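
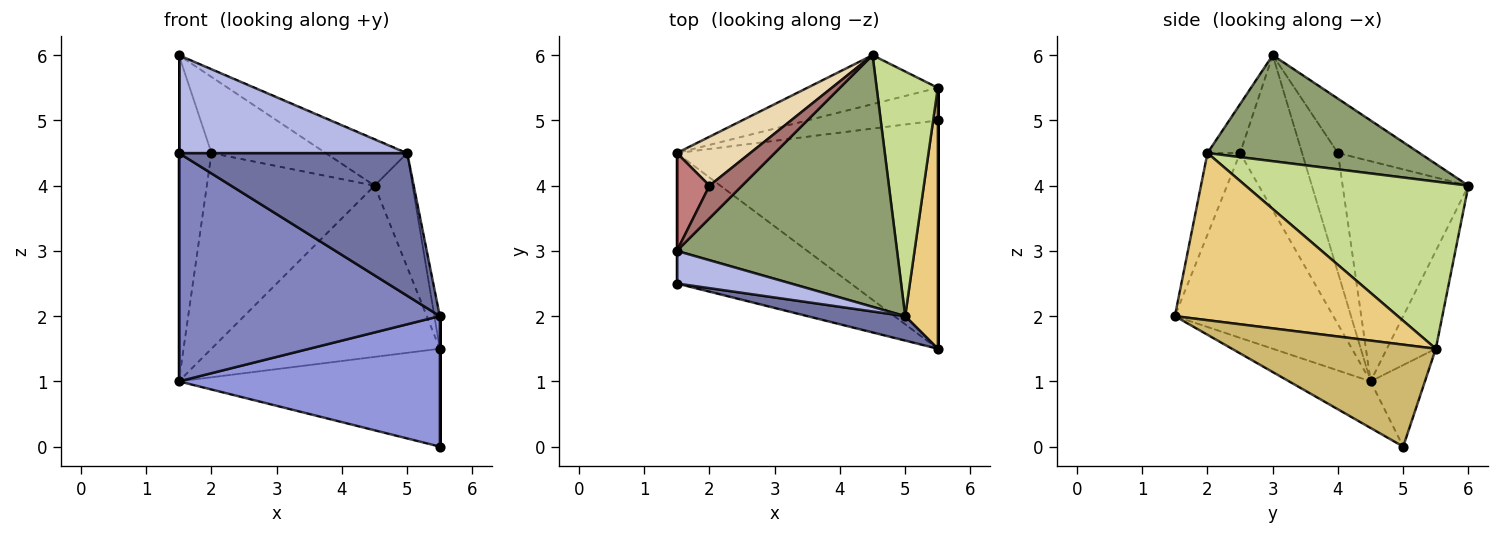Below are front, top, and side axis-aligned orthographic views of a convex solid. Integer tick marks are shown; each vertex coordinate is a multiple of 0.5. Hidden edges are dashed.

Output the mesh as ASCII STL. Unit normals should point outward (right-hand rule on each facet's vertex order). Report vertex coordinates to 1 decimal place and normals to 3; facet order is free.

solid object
 facet normal -0.139 -0.976 0.167
  outer loop
   vertex 5.0 2.0 4.5
   vertex 1.5 2.5 4.5
   vertex 5.5 1.5 2.0
  endloop
 endfacet
 facet normal -0.466 -0.768 -0.439
  outer loop
   vertex 1.5 4.5 1.0
   vertex 5.5 1.5 2.0
   vertex 1.5 2.5 4.5
  endloop
 endfacet
 facet normal -0.153 -0.490 -0.858
  outer loop
   vertex 1.5 4.5 1.0
   vertex 5.5 5.0 0.0
   vertex 5.5 1.5 2.0
  endloop
 endfacet
 facet normal -0.134 -0.940 0.313
  outer loop
   vertex 1.5 3.0 6.0
   vertex 1.5 2.5 4.5
   vertex 5.0 2.0 4.5
  endloop
 endfacet
 facet normal 0.428 0.165 0.889
  outer loop
   vertex 1.5 3.0 6.0
   vertex 5.0 2.0 4.5
   vertex 4.5 6.0 4.0
  endloop
 endfacet
 facet normal -1.000 0.000 0.000
  outer loop
   vertex 1.5 3.0 6.0
   vertex 1.5 4.5 1.0
   vertex 1.5 2.5 4.5
  endloop
 endfacet
 facet normal 0.927 0.158 0.339
  outer loop
   vertex 5.5 5.5 1.5
   vertex 4.5 6.0 4.0
   vertex 5.0 2.0 4.5
  endloop
 endfacet
 facet normal -0.202 0.942 -0.269
  outer loop
   vertex 5.5 5.5 1.5
   vertex 1.5 4.5 1.0
   vertex 4.5 6.0 4.0
  endloop
 endfacet
 facet normal -0.194 0.931 -0.310
  outer loop
   vertex 5.5 5.5 1.5
   vertex 5.5 5.0 0.0
   vertex 1.5 4.5 1.0
  endloop
 endfacet
 facet normal 1.000 0.000 0.000
  outer loop
   vertex 5.5 5.5 1.5
   vertex 5.5 1.5 2.0
   vertex 5.5 5.0 0.0
  endloop
 endfacet
 facet normal 0.981 0.024 0.191
  outer loop
   vertex 5.5 5.5 1.5
   vertex 5.0 2.0 4.5
   vertex 5.5 1.5 2.0
  endloop
 endfacet
 facet normal -0.588 0.784 0.196
  outer loop
   vertex 2.0 4.0 4.5
   vertex 4.5 6.0 4.0
   vertex 1.5 4.5 1.0
  endloop
 endfacet
 facet normal -0.549 0.768 0.329
  outer loop
   vertex 2.0 4.0 4.5
   vertex 1.5 3.0 6.0
   vertex 4.5 6.0 4.0
  endloop
 endfacet
 facet normal -0.725 0.659 0.198
  outer loop
   vertex 2.0 4.0 4.5
   vertex 1.5 4.5 1.0
   vertex 1.5 3.0 6.0
  endloop
 endfacet
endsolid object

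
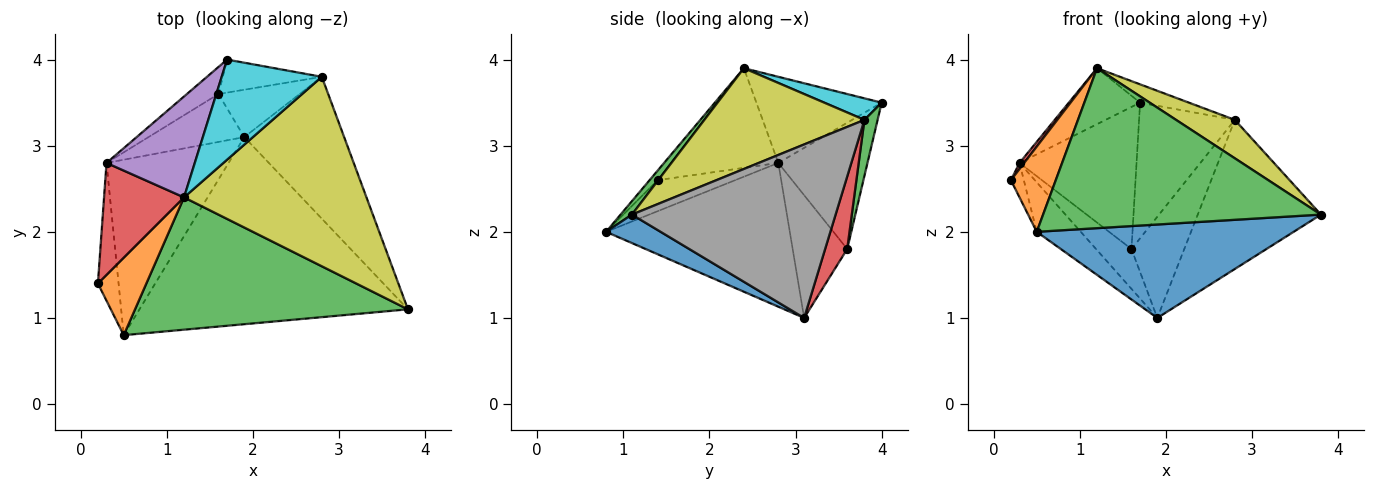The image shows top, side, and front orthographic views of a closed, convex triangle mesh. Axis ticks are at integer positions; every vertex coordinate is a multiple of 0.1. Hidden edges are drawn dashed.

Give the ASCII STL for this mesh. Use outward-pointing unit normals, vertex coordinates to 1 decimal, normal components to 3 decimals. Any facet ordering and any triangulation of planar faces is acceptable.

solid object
 facet normal 0.094 -0.445 -0.891
  outer loop
   vertex 0.5 0.8 2.0
   vertex 1.9 3.1 1.0
   vertex 3.8 1.1 2.2
  endloop
 endfacet
 facet normal -0.133 -0.733 0.667
  outer loop
   vertex 0.5 0.8 2.0
   vertex 1.2 2.4 3.9
   vertex 0.2 1.4 2.6
  endloop
 endfacet
 facet normal 0.031 -0.770 0.637
  outer loop
   vertex 0.5 0.8 2.0
   vertex 3.8 1.1 2.2
   vertex 1.2 2.4 3.9
  endloop
 endfacet
 facet normal -0.779 -0.034 0.626
  outer loop
   vertex 0.3 2.8 2.8
   vertex 0.2 1.4 2.6
   vertex 1.2 2.4 3.9
  endloop
 endfacet
 facet normal -0.649 0.369 0.665
  outer loop
   vertex 0.3 2.8 2.8
   vertex 1.2 2.4 3.9
   vertex 1.7 4.0 3.5
  endloop
 endfacet
 facet normal -0.824 0.137 -0.549
  outer loop
   vertex 0.3 2.8 2.8
   vertex 0.5 0.8 2.0
   vertex 0.2 1.4 2.6
  endloop
 endfacet
 facet normal -0.750 0.180 -0.637
  outer loop
   vertex 0.3 2.8 2.8
   vertex 1.9 3.1 1.0
   vertex 0.5 0.8 2.0
  endloop
 endfacet
 facet normal 0.768 0.464 -0.442
  outer loop
   vertex 2.8 3.8 3.3
   vertex 3.8 1.1 2.2
   vertex 1.9 3.1 1.0
  endloop
 endfacet
 facet normal 0.476 -0.175 0.862
  outer loop
   vertex 2.8 3.8 3.3
   vertex 1.2 2.4 3.9
   vertex 3.8 1.1 2.2
  endloop
 endfacet
 facet normal 0.207 0.176 0.962
  outer loop
   vertex 2.8 3.8 3.3
   vertex 1.7 4.0 3.5
   vertex 1.2 2.4 3.9
  endloop
 endfacet
 facet normal -0.599 0.786 -0.150
  outer loop
   vertex 1.6 3.6 1.8
   vertex 0.3 2.8 2.8
   vertex 1.7 4.0 3.5
  endloop
 endfacet
 facet normal -0.702 0.455 -0.548
  outer loop
   vertex 1.6 3.6 1.8
   vertex 1.9 3.1 1.0
   vertex 0.3 2.8 2.8
  endloop
 endfacet
 facet normal 0.132 0.963 -0.234
  outer loop
   vertex 1.6 3.6 1.8
   vertex 1.7 4.0 3.5
   vertex 2.8 3.8 3.3
  endloop
 endfacet
 facet normal 0.354 0.847 -0.396
  outer loop
   vertex 1.6 3.6 1.8
   vertex 2.8 3.8 3.3
   vertex 1.9 3.1 1.0
  endloop
 endfacet
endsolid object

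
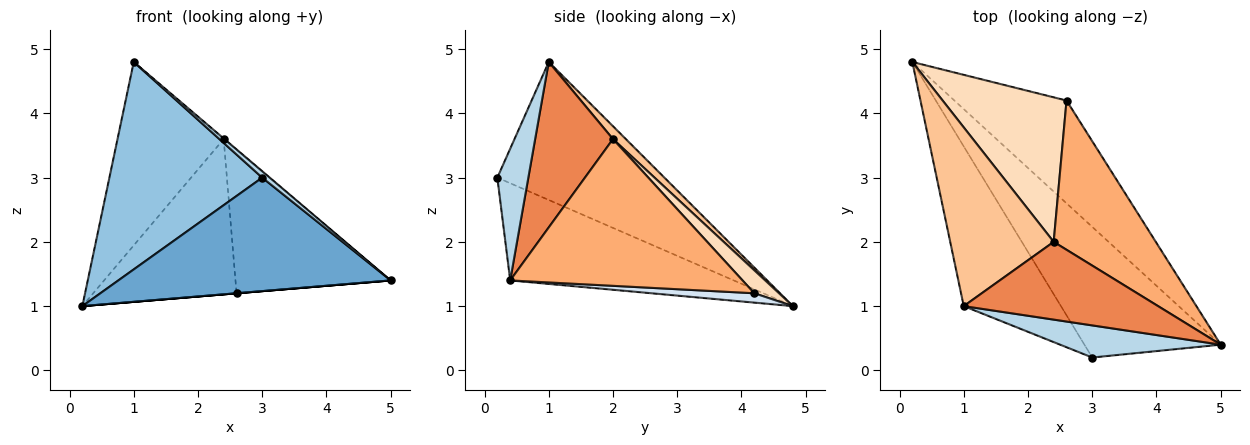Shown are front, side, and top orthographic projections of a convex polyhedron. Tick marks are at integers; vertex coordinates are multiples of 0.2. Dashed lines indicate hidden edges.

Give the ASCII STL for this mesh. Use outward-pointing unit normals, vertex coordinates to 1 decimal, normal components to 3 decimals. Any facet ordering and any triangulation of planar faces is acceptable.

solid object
 facet normal -0.474 -0.578 -0.665
  outer loop
   vertex 3.0 0.2 3.0
   vertex 0.2 4.8 1.0
   vertex 5.0 0.4 1.4
  endloop
 endfacet
 facet normal -0.655 -0.599 -0.461
  outer loop
   vertex 3.0 0.2 3.0
   vertex 1.0 1.0 4.8
   vertex 0.2 4.8 1.0
  endloop
 endfacet
 facet normal 0.627 -0.153 0.764
  outer loop
   vertex 3.0 0.2 3.0
   vertex 5.0 0.4 1.4
   vertex 1.0 1.0 4.8
  endloop
 endfacet
 facet normal 0.083 0.000 -0.997
  outer loop
   vertex 2.6 4.2 1.2
   vertex 5.0 0.4 1.4
   vertex 0.2 4.8 1.0
  endloop
 endfacet
 facet normal 0.648 0.006 0.761
  outer loop
   vertex 2.4 2.0 3.6
   vertex 1.0 1.0 4.8
   vertex 5.0 0.4 1.4
  endloop
 endfacet
 facet normal 0.720 0.481 0.501
  outer loop
   vertex 2.4 2.0 3.6
   vertex 5.0 0.4 1.4
   vertex 2.6 4.2 1.2
  endloop
 endfacet
 facet normal 0.086 0.713 0.695
  outer loop
   vertex 2.4 2.0 3.6
   vertex 0.2 4.8 1.0
   vertex 1.0 1.0 4.8
  endloop
 endfacet
 facet normal 0.125 0.726 0.676
  outer loop
   vertex 2.4 2.0 3.6
   vertex 2.6 4.2 1.2
   vertex 0.2 4.8 1.0
  endloop
 endfacet
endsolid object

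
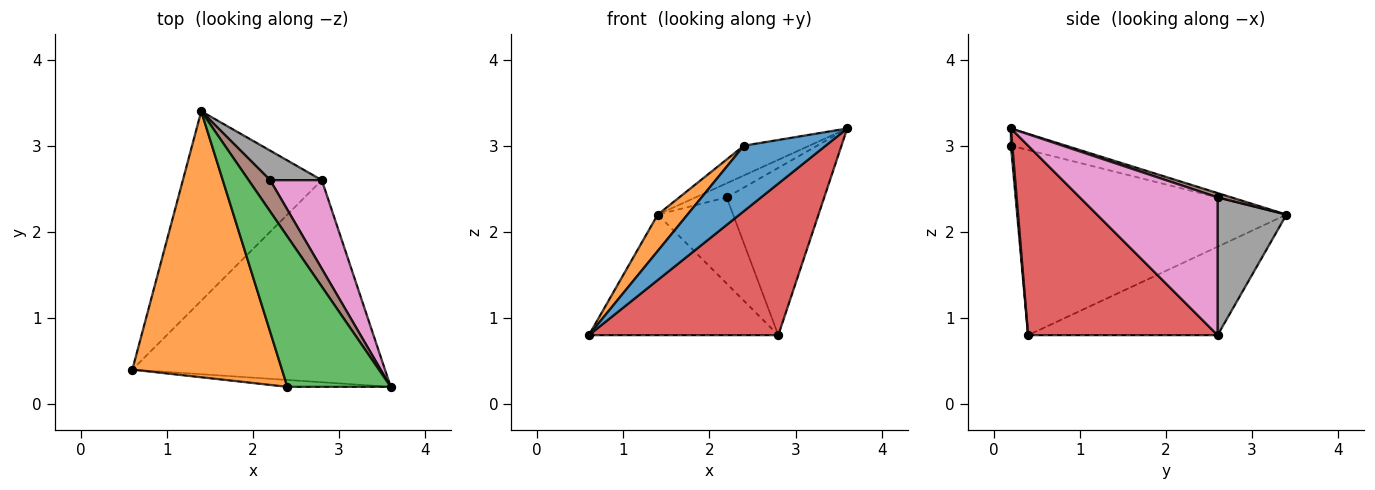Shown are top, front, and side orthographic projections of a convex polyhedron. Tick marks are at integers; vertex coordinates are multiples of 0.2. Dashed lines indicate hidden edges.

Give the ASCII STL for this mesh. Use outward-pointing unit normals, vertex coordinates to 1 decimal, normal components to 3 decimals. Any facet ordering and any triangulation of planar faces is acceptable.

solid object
 facet normal 0.017 -0.994 -0.105
  outer loop
   vertex 2.4 0.2 3.0
   vertex 0.6 0.4 0.8
   vertex 3.6 0.2 3.2
  endloop
 endfacet
 facet normal -0.775 -0.086 0.626
  outer loop
   vertex 2.4 0.2 3.0
   vertex 1.4 3.4 2.2
   vertex 0.6 0.4 0.8
  endloop
 endfacet
 facet normal -0.161 0.192 0.968
  outer loop
   vertex 2.4 0.2 3.0
   vertex 3.6 0.2 3.2
   vertex 1.4 3.4 2.2
  endloop
 endfacet
 facet normal 0.514 -0.514 -0.686
  outer loop
   vertex 2.8 2.6 0.8
   vertex 3.6 0.2 3.2
   vertex 0.6 0.4 0.8
  endloop
 endfacet
 facet normal -0.473 0.473 -0.743
  outer loop
   vertex 2.8 2.6 0.8
   vertex 0.6 0.4 0.8
   vertex 1.4 3.4 2.2
  endloop
 endfacet
 facet normal 0.179 0.404 0.897
  outer loop
   vertex 2.2 2.6 2.4
   vertex 1.4 3.4 2.2
   vertex 3.6 0.2 3.2
  endloop
 endfacet
 facet normal 0.780 0.553 0.293
  outer loop
   vertex 2.2 2.6 2.4
   vertex 3.6 0.2 3.2
   vertex 2.8 2.6 0.8
  endloop
 endfacet
 facet normal 0.654 0.715 0.245
  outer loop
   vertex 2.2 2.6 2.4
   vertex 2.8 2.6 0.8
   vertex 1.4 3.4 2.2
  endloop
 endfacet
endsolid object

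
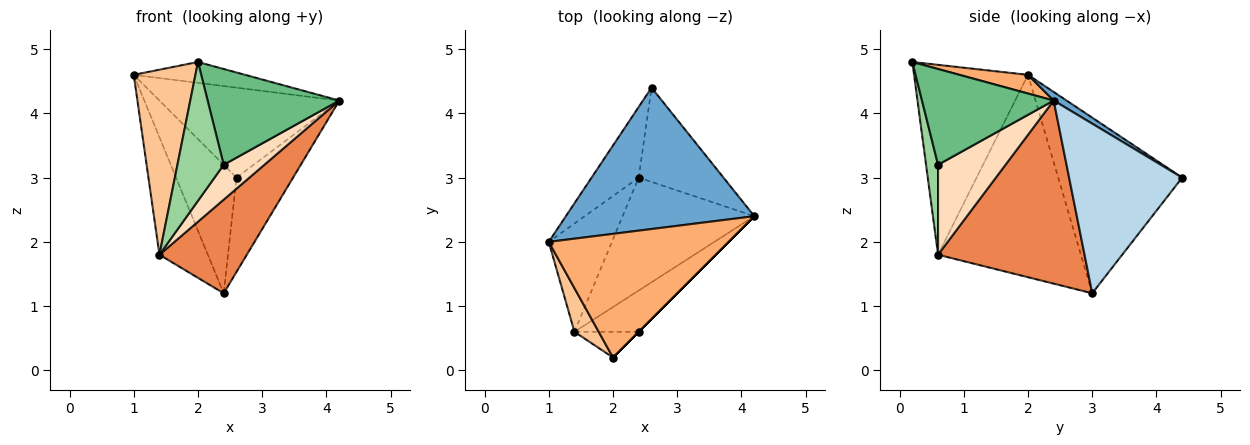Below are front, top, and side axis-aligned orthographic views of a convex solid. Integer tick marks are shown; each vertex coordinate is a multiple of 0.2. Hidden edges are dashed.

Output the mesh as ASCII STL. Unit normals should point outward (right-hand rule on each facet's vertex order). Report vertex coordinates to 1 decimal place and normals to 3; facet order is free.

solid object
 facet normal 0.038 0.536 0.843
  outer loop
   vertex 2.6 4.4 3.0
   vertex 1.0 2.0 4.6
   vertex 4.2 2.4 4.2
  endloop
 endfacet
 facet normal -0.874 0.426 -0.234
  outer loop
   vertex 2.4 3.0 1.2
   vertex 1.0 2.0 4.6
   vertex 2.6 4.4 3.0
  endloop
 endfacet
 facet normal 0.816 0.408 -0.408
  outer loop
   vertex 2.4 3.0 1.2
   vertex 2.6 4.4 3.0
   vertex 4.2 2.4 4.2
  endloop
 endfacet
 facet normal -0.908 0.308 -0.284
  outer loop
   vertex 1.4 0.6 1.8
   vertex 1.0 2.0 4.6
   vertex 2.4 3.0 1.2
  endloop
 endfacet
 facet normal 0.731 -0.436 -0.526
  outer loop
   vertex 1.4 0.6 1.8
   vertex 2.4 3.0 1.2
   vertex 4.2 2.4 4.2
  endloop
 endfacet
 facet normal 0.102 0.166 0.981
  outer loop
   vertex 2.0 0.2 4.8
   vertex 4.2 2.4 4.2
   vertex 1.0 2.0 4.6
  endloop
 endfacet
 facet normal -0.874 -0.473 0.112
  outer loop
   vertex 2.0 0.2 4.8
   vertex 1.0 2.0 4.6
   vertex 1.4 0.6 1.8
  endloop
 endfacet
 facet normal 0.730 -0.441 -0.522
  outer loop
   vertex 2.4 0.6 3.2
   vertex 1.4 0.6 1.8
   vertex 4.2 2.4 4.2
  endloop
 endfacet
 facet normal 0.707 -0.707 0.000
  outer loop
   vertex 2.4 0.6 3.2
   vertex 4.2 2.4 4.2
   vertex 2.0 0.2 4.8
  endloop
 endfacet
 facet normal 0.247 -0.953 -0.176
  outer loop
   vertex 2.4 0.6 3.2
   vertex 2.0 0.2 4.8
   vertex 1.4 0.6 1.8
  endloop
 endfacet
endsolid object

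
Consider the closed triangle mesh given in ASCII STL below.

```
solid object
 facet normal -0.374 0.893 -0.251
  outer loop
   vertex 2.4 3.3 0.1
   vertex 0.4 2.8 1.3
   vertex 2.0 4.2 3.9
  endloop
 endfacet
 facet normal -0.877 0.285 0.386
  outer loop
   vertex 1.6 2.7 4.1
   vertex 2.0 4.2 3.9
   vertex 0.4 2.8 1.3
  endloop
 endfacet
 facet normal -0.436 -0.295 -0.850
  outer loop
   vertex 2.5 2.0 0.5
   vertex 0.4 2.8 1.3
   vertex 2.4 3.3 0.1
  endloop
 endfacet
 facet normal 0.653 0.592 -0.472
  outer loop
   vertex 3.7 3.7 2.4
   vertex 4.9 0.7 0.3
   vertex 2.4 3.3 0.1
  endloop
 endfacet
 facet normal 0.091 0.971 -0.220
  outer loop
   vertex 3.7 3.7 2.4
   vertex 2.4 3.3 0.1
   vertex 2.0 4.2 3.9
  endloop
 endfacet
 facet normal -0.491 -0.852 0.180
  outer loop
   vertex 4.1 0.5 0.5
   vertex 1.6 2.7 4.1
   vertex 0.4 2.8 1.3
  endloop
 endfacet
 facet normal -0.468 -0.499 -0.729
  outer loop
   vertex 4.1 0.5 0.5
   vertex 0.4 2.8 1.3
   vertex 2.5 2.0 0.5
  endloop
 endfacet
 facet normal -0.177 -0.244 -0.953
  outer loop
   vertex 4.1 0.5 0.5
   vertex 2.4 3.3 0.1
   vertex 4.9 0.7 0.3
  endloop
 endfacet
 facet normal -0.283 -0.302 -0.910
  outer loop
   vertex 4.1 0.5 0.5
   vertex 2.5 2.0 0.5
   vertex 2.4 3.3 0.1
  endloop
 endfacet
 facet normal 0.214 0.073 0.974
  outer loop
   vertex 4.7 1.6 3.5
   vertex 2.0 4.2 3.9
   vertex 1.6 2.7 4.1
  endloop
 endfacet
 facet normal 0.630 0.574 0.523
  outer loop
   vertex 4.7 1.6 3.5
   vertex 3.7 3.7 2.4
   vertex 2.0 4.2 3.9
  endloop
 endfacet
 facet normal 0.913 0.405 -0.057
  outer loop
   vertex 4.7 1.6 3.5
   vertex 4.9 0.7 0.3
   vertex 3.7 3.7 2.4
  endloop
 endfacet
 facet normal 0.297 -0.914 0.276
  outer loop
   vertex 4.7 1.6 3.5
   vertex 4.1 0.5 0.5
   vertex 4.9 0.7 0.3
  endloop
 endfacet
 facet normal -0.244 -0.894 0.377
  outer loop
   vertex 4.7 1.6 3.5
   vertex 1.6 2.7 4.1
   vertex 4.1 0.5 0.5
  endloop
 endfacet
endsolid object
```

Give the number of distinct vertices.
9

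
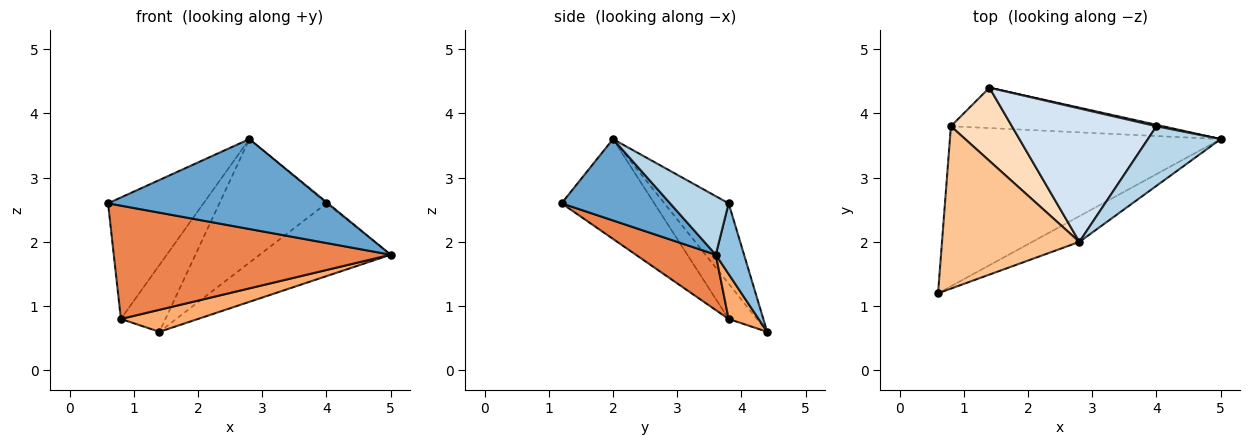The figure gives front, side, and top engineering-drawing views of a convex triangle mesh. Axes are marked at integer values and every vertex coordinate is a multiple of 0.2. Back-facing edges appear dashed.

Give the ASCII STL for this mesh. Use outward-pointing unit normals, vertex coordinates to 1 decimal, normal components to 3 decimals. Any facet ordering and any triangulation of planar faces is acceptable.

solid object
 facet normal 0.429 -0.869 -0.248
  outer loop
   vertex 2.8 2.0 3.6
   vertex 0.6 1.2 2.6
   vertex 5.0 3.6 1.8
  endloop
 endfacet
 facet normal 0.211 0.977 0.019
  outer loop
   vertex 4.0 3.8 2.6
   vertex 5.0 3.6 1.8
   vertex 1.4 4.4 0.6
  endloop
 endfacet
 facet normal 0.626 0.015 0.779
  outer loop
   vertex 4.0 3.8 2.6
   vertex 2.8 2.0 3.6
   vertex 5.0 3.6 1.8
  endloop
 endfacet
 facet normal -0.377 0.629 0.679
  outer loop
   vertex 4.0 3.8 2.6
   vertex 1.4 4.4 0.6
   vertex 2.8 2.0 3.6
  endloop
 endfacet
 facet normal 0.165 -0.570 -0.805
  outer loop
   vertex 0.8 3.8 0.8
   vertex 5.0 3.6 1.8
   vertex 0.6 1.2 2.6
  endloop
 endfacet
 facet normal 0.183 -0.471 -0.863
  outer loop
   vertex 0.8 3.8 0.8
   vertex 1.4 4.4 0.6
   vertex 5.0 3.6 1.8
  endloop
 endfacet
 facet normal -0.503 0.518 0.692
  outer loop
   vertex 0.8 3.8 0.8
   vertex 0.6 1.2 2.6
   vertex 2.8 2.0 3.6
  endloop
 endfacet
 facet normal -0.393 0.620 0.679
  outer loop
   vertex 0.8 3.8 0.8
   vertex 2.8 2.0 3.6
   vertex 1.4 4.4 0.6
  endloop
 endfacet
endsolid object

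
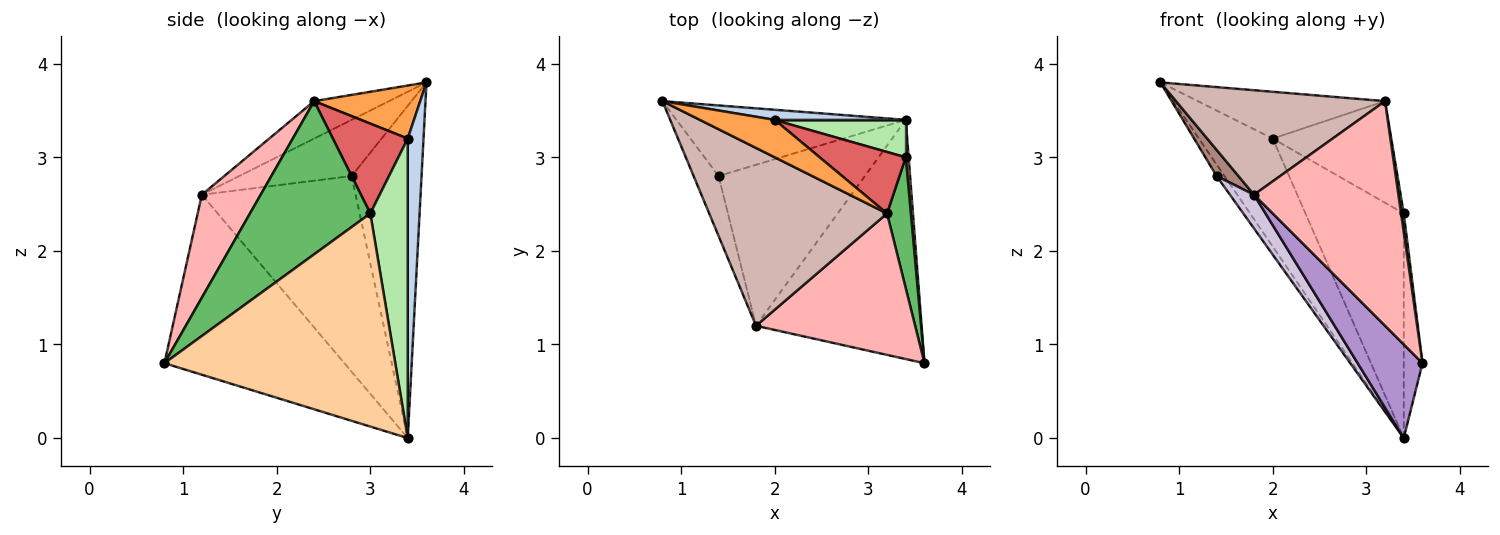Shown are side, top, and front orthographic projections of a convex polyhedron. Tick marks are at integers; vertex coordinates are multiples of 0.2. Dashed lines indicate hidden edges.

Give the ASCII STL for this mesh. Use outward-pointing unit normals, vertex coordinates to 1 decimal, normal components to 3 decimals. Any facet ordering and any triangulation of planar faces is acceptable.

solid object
 facet normal -0.820 0.092 -0.566
  outer loop
   vertex 1.4 2.8 2.8
   vertex 0.8 3.6 3.8
   vertex 3.4 3.4 0.0
  endloop
 endfacet
 facet normal 0.208 0.974 0.091
  outer loop
   vertex 2.0 3.4 3.2
   vertex 3.4 3.4 0.0
   vertex 0.8 3.6 3.8
  endloop
 endfacet
 facet normal 0.405 0.714 0.571
  outer loop
   vertex 2.0 3.4 3.2
   vertex 0.8 3.6 3.8
   vertex 3.2 2.4 3.6
  endloop
 endfacet
 facet normal 0.997 0.081 0.013
  outer loop
   vertex 3.4 3.0 2.4
   vertex 3.6 0.8 0.8
   vertex 3.4 3.4 0.0
  endloop
 endfacet
 facet normal 0.988 -0.022 0.154
  outer loop
   vertex 3.4 3.0 2.4
   vertex 3.2 2.4 3.6
   vertex 3.6 0.8 0.8
  endloop
 endfacet
 facet normal 0.352 0.923 0.154
  outer loop
   vertex 3.4 3.0 2.4
   vertex 3.4 3.4 0.0
   vertex 2.0 3.4 3.2
  endloop
 endfacet
 facet normal 0.475 0.753 0.456
  outer loop
   vertex 3.4 3.0 2.4
   vertex 2.0 3.4 3.2
   vertex 3.2 2.4 3.6
  endloop
 endfacet
 facet normal 0.326 -0.800 0.504
  outer loop
   vertex 1.8 1.2 2.6
   vertex 3.6 0.8 0.8
   vertex 3.2 2.4 3.6
  endloop
 endfacet
 facet normal -0.711 -0.256 -0.654
  outer loop
   vertex 1.8 1.2 2.6
   vertex 3.4 3.4 0.0
   vertex 3.6 0.8 0.8
  endloop
 endfacet
 facet normal -0.795 -0.124 -0.594
  outer loop
   vertex 1.8 1.2 2.6
   vertex 1.4 2.8 2.8
   vertex 3.4 3.4 0.0
  endloop
 endfacet
 facet normal -0.900 -0.175 -0.400
  outer loop
   vertex 1.8 1.2 2.6
   vertex 0.8 3.6 3.8
   vertex 1.4 2.8 2.8
  endloop
 endfacet
 facet normal -0.179 -0.499 0.848
  outer loop
   vertex 1.8 1.2 2.6
   vertex 3.2 2.4 3.6
   vertex 0.8 3.6 3.8
  endloop
 endfacet
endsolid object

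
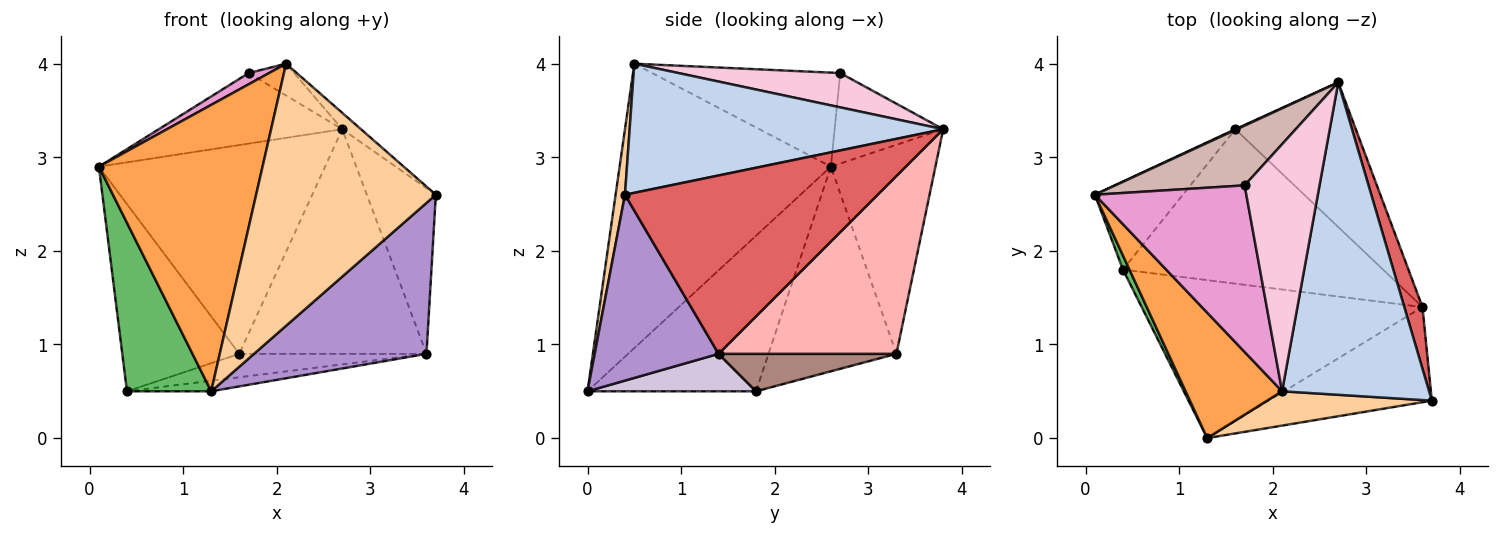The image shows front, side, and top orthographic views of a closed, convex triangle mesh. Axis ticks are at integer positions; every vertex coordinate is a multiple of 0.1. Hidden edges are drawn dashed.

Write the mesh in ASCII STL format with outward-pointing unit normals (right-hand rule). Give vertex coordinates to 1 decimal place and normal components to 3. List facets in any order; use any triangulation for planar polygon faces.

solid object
 facet normal -0.419 0.908 0.003
  outer loop
   vertex 1.6 3.3 0.9
   vertex 0.1 2.6 2.9
   vertex 2.7 3.8 3.3
  endloop
 endfacet
 facet normal 0.659 0.039 0.751
  outer loop
   vertex 2.1 0.5 4.0
   vertex 3.7 0.4 2.6
   vertex 2.7 3.8 3.3
  endloop
 endfacet
 facet normal -0.764 -0.592 0.259
  outer loop
   vertex 2.1 0.5 4.0
   vertex 0.1 2.6 2.9
   vertex 1.3 0.0 0.5
  endloop
 endfacet
 facet normal 0.052 -0.990 0.130
  outer loop
   vertex 2.1 0.5 4.0
   vertex 1.3 0.0 0.5
   vertex 3.7 0.4 2.6
  endloop
 endfacet
 facet normal -0.894 -0.447 0.037
  outer loop
   vertex 0.4 1.8 0.5
   vertex 1.3 0.0 0.5
   vertex 0.1 2.6 2.9
  endloop
 endfacet
 facet normal -0.703 0.643 -0.302
  outer loop
   vertex 0.4 1.8 0.5
   vertex 0.1 2.6 2.9
   vertex 1.6 3.3 0.9
  endloop
 endfacet
 facet normal 0.960 0.262 0.098
  outer loop
   vertex 3.6 1.4 0.9
   vertex 2.7 3.8 3.3
   vertex 3.7 0.4 2.6
  endloop
 endfacet
 facet normal 0.624 0.657 -0.423
  outer loop
   vertex 3.6 1.4 0.9
   vertex 1.6 3.3 0.9
   vertex 2.7 3.8 3.3
  endloop
 endfacet
 facet normal 0.519 -0.723 -0.456
  outer loop
   vertex 3.6 1.4 0.9
   vertex 3.7 0.4 2.6
   vertex 1.3 0.0 0.5
  endloop
 endfacet
 facet normal 0.132 0.066 -0.989
  outer loop
   vertex 3.6 1.4 0.9
   vertex 1.3 0.0 0.5
   vertex 0.4 1.8 0.5
  endloop
 endfacet
 facet normal 0.141 0.148 -0.979
  outer loop
   vertex 3.6 1.4 0.9
   vertex 0.4 1.8 0.5
   vertex 1.6 3.3 0.9
  endloop
 endfacet
 facet normal -0.412 0.695 0.589
  outer loop
   vertex 1.7 2.7 3.9
   vertex 2.7 3.8 3.3
   vertex 0.1 2.6 2.9
  endloop
 endfacet
 facet normal -0.527 -0.057 0.848
  outer loop
   vertex 1.7 2.7 3.9
   vertex 0.1 2.6 2.9
   vertex 2.1 0.5 4.0
  endloop
 endfacet
 facet normal 0.414 0.116 0.903
  outer loop
   vertex 1.7 2.7 3.9
   vertex 2.1 0.5 4.0
   vertex 2.7 3.8 3.3
  endloop
 endfacet
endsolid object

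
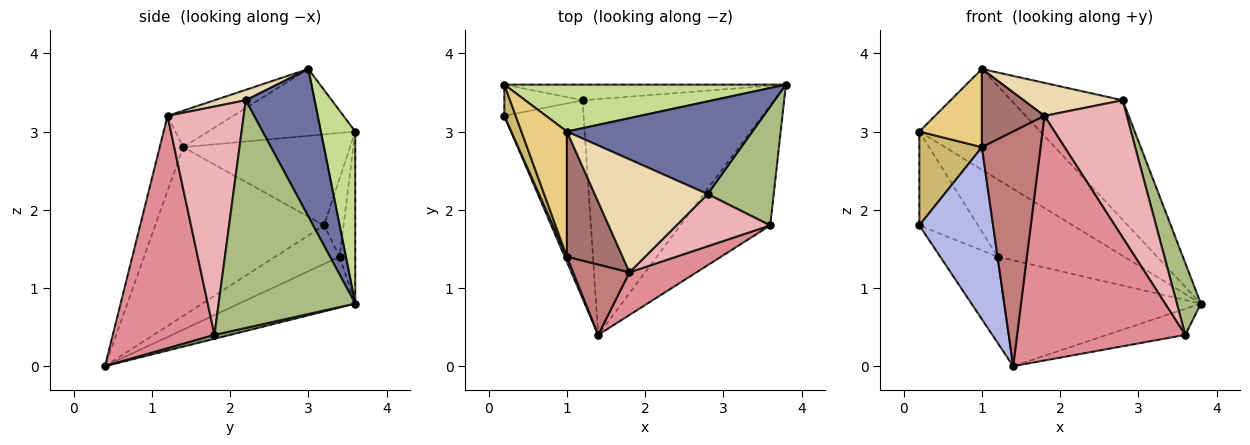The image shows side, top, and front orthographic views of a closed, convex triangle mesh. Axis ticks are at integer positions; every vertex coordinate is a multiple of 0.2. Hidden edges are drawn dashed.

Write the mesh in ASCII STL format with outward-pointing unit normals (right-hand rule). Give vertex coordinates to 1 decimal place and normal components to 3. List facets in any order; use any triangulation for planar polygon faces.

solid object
 facet normal 0.438 0.710 0.551
  outer loop
   vertex 2.8 2.2 3.4
   vertex 3.8 3.6 0.8
   vertex 1.0 3.0 3.8
  endloop
 endfacet
 facet normal -0.408 0.364 -0.838
  outer loop
   vertex 1.2 3.4 1.4
   vertex 1.4 0.4 0.0
   vertex 0.2 3.2 1.8
  endloop
 endfacet
 facet normal -0.235 0.398 -0.887
  outer loop
   vertex 1.2 3.4 1.4
   vertex 3.8 3.6 0.8
   vertex 1.4 0.4 0.0
  endloop
 endfacet
 facet normal -0.916 -0.400 0.012
  outer loop
   vertex 1.0 1.4 2.8
   vertex 0.2 3.2 1.8
   vertex 1.4 0.4 0.0
  endloop
 endfacet
 facet normal 0.042 0.212 -0.976
  outer loop
   vertex 3.6 1.8 0.4
   vertex 1.4 0.4 0.0
   vertex 3.8 3.6 0.8
  endloop
 endfacet
 facet normal 0.947 -0.166 0.275
  outer loop
   vertex 3.6 1.8 0.4
   vertex 3.8 3.6 0.8
   vertex 2.8 2.2 3.4
  endloop
 endfacet
 facet normal 0.250 0.878 0.409
  outer loop
   vertex 0.2 3.6 3.0
   vertex 1.0 3.0 3.8
   vertex 3.8 3.6 0.8
  endloop
 endfacet
 facet normal -0.120 0.973 -0.197
  outer loop
   vertex 0.2 3.6 3.0
   vertex 3.8 3.6 0.8
   vertex 1.2 3.4 1.4
  endloop
 endfacet
 facet normal -0.302 0.905 -0.302
  outer loop
   vertex 0.2 3.6 3.0
   vertex 1.2 3.4 1.4
   vertex 0.2 3.2 1.8
  endloop
 endfacet
 facet normal -0.930 -0.349 0.116
  outer loop
   vertex 0.2 3.6 3.0
   vertex 0.2 3.2 1.8
   vertex 1.0 1.4 2.8
  endloop
 endfacet
 facet normal -0.780 -0.332 0.531
  outer loop
   vertex 0.2 3.6 3.0
   vertex 1.0 1.4 2.8
   vertex 1.0 3.0 3.8
  endloop
 endfacet
 facet normal 0.088 -0.279 0.956
  outer loop
   vertex 1.8 1.2 3.2
   vertex 2.8 2.2 3.4
   vertex 1.0 3.0 3.8
  endloop
 endfacet
 facet normal -0.486 -0.463 0.741
  outer loop
   vertex 1.8 1.2 3.2
   vertex 1.0 3.0 3.8
   vertex 1.0 1.4 2.8
  endloop
 endfacet
 facet normal -0.358 -0.894 0.268
  outer loop
   vertex 1.8 1.2 3.2
   vertex 1.0 1.4 2.8
   vertex 1.4 0.4 0.0
  endloop
 endfacet
 facet normal 0.512 -0.846 0.148
  outer loop
   vertex 1.8 1.2 3.2
   vertex 1.4 0.4 0.0
   vertex 3.6 1.8 0.4
  endloop
 endfacet
 facet normal 0.654 -0.707 0.269
  outer loop
   vertex 1.8 1.2 3.2
   vertex 3.6 1.8 0.4
   vertex 2.8 2.2 3.4
  endloop
 endfacet
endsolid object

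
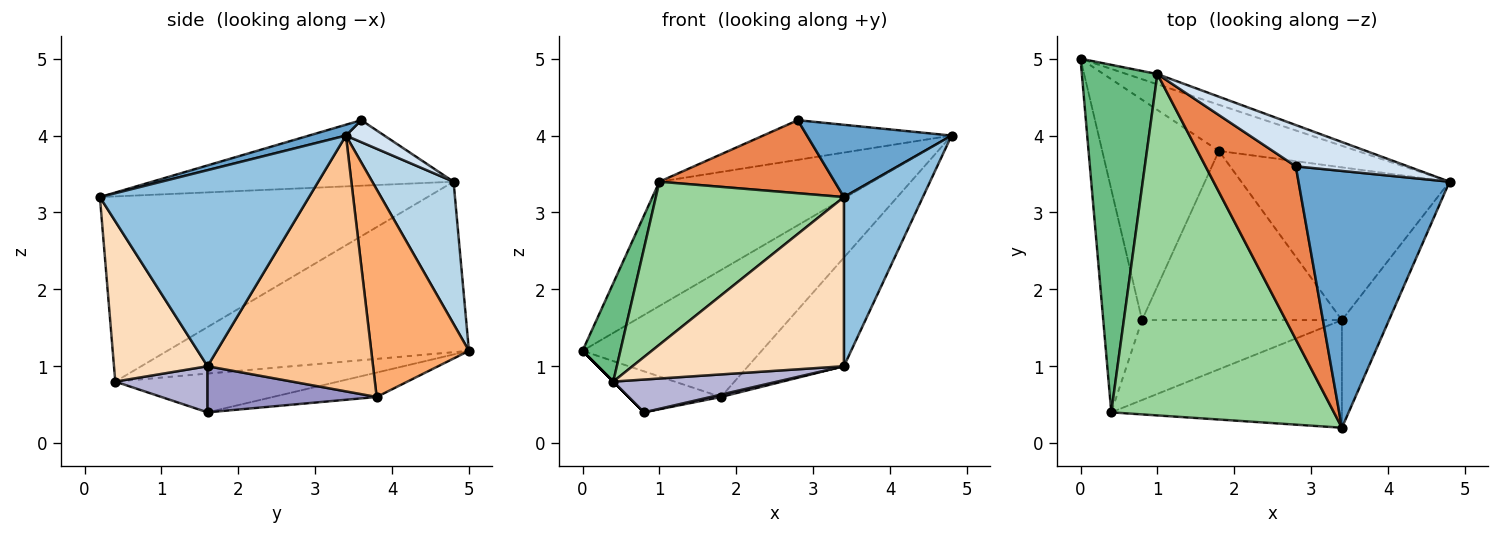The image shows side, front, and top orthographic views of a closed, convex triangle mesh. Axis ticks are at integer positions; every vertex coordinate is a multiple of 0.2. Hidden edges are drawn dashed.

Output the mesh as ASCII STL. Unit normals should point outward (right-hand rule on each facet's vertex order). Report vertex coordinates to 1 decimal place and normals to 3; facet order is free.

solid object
 facet normal 0.069 -0.270 0.960
  outer loop
   vertex 2.8 3.6 4.2
   vertex 3.4 0.2 3.2
   vertex 4.8 3.4 4.0
  endloop
 endfacet
 facet normal 0.913 -0.345 -0.219
  outer loop
   vertex 3.4 1.6 1.0
   vertex 4.8 3.4 4.0
   vertex 3.4 0.2 3.2
  endloop
 endfacet
 facet normal 0.355 0.932 -0.077
  outer loop
   vertex 1.0 4.8 3.4
   vertex 4.8 3.4 4.0
   vertex 0.0 5.0 1.2
  endloop
 endfacet
 facet normal 0.140 0.686 0.714
  outer loop
   vertex 1.0 4.8 3.4
   vertex 2.8 3.6 4.2
   vertex 4.8 3.4 4.0
  endloop
 endfacet
 facet normal -0.556 -0.323 0.766
  outer loop
   vertex 1.0 4.8 3.4
   vertex 3.4 0.2 3.2
   vertex 2.8 3.6 4.2
  endloop
 endfacet
 facet normal 0.456 0.836 -0.304
  outer loop
   vertex 1.8 3.8 0.6
   vertex 0.0 5.0 1.2
   vertex 4.8 3.4 4.0
  endloop
 endfacet
 facet normal 0.707 0.410 -0.576
  outer loop
   vertex 1.8 3.8 0.6
   vertex 4.8 3.4 4.0
   vertex 3.4 1.6 1.0
  endloop
 endfacet
 facet normal 0.350 -0.790 -0.503
  outer loop
   vertex 0.4 0.4 0.8
   vertex 3.4 1.6 1.0
   vertex 3.4 0.2 3.2
  endloop
 endfacet
 facet normal -0.908 -0.114 0.402
  outer loop
   vertex 0.4 0.4 0.8
   vertex 1.0 4.8 3.4
   vertex 0.0 5.0 1.2
  endloop
 endfacet
 facet normal -0.600 -0.345 0.722
  outer loop
   vertex 0.4 0.4 0.8
   vertex 3.4 0.2 3.2
   vertex 1.0 4.8 3.4
  endloop
 endfacet
 facet normal -0.202 0.179 -0.963
  outer loop
   vertex 0.8 1.6 0.4
   vertex 0.0 5.0 1.2
   vertex 1.8 3.8 0.6
  endloop
 endfacet
 facet normal -0.707 0.000 -0.707
  outer loop
   vertex 0.8 1.6 0.4
   vertex 0.4 0.4 0.8
   vertex 0.0 5.0 1.2
  endloop
 endfacet
 facet normal 0.225 -0.014 -0.974
  outer loop
   vertex 0.8 1.6 0.4
   vertex 1.8 3.8 0.6
   vertex 3.4 1.6 1.0
  endloop
 endfacet
 facet normal 0.209 -0.371 -0.905
  outer loop
   vertex 0.8 1.6 0.4
   vertex 3.4 1.6 1.0
   vertex 0.4 0.4 0.8
  endloop
 endfacet
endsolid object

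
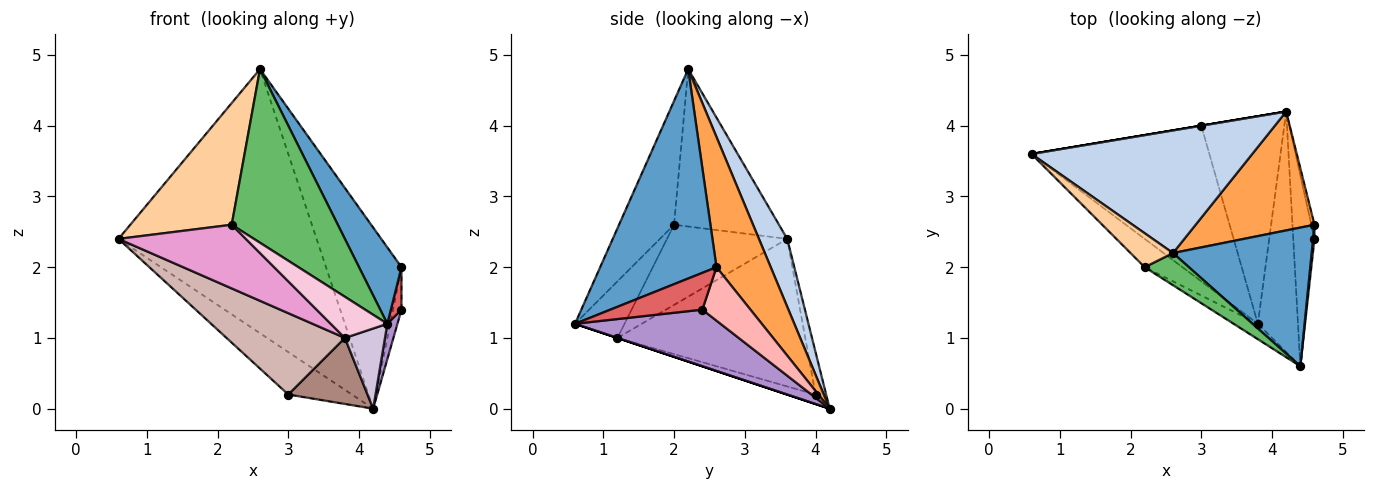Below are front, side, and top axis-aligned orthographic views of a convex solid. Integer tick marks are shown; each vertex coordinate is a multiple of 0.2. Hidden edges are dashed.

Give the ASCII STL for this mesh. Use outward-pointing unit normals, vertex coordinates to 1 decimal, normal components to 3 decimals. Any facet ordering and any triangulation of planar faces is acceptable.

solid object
 facet normal 0.798 -0.291 0.528
  outer loop
   vertex 2.6 2.2 4.8
   vertex 4.4 0.6 1.2
   vertex 4.6 2.6 2.0
  endloop
 endfacet
 facet normal 0.128 0.899 0.418
  outer loop
   vertex 4.2 4.2 0.0
   vertex 0.6 3.6 2.4
   vertex 2.6 2.2 4.8
  endloop
 endfacet
 facet normal 0.515 0.717 0.470
  outer loop
   vertex 4.2 4.2 0.0
   vertex 2.6 2.2 4.8
   vertex 4.6 2.6 2.0
  endloop
 endfacet
 facet normal -0.706 -0.682 0.190
  outer loop
   vertex 2.2 2.0 2.6
   vertex 2.6 2.2 4.8
   vertex 0.6 3.6 2.4
  endloop
 endfacet
 facet normal -0.454 -0.876 0.162
  outer loop
   vertex 2.2 2.0 2.6
   vertex 4.4 0.6 1.2
   vertex 2.6 2.2 4.8
  endloop
 endfacet
 facet normal -0.164 0.986 0.000
  outer loop
   vertex 3.0 4.0 0.2
   vertex 0.6 3.6 2.4
   vertex 4.2 4.2 0.0
  endloop
 endfacet
 facet normal 0.993 -0.115 0.038
  outer loop
   vertex 4.6 2.4 1.4
   vertex 4.6 2.6 2.0
   vertex 4.4 0.6 1.2
  endloop
 endfacet
 facet normal 0.983 0.173 -0.058
  outer loop
   vertex 4.6 2.4 1.4
   vertex 4.2 4.2 0.0
   vertex 4.6 2.6 2.0
  endloop
 endfacet
 facet normal 0.934 -0.065 -0.350
  outer loop
   vertex 4.6 2.4 1.4
   vertex 4.4 0.6 1.2
   vertex 4.2 4.2 0.0
  endloop
 endfacet
 facet normal 0.000 -0.316 -0.949
  outer loop
   vertex 3.8 1.2 1.0
   vertex 4.2 4.2 0.0
   vertex 4.4 0.6 1.2
  endloop
 endfacet
 facet normal -0.108 -0.301 -0.947
  outer loop
   vertex 3.8 1.2 1.0
   vertex 3.0 4.0 0.2
   vertex 4.2 4.2 0.0
  endloop
 endfacet
 facet normal -0.592 -0.373 -0.714
  outer loop
   vertex 3.8 1.2 1.0
   vertex 0.6 3.6 2.4
   vertex 3.0 4.0 0.2
  endloop
 endfacet
 facet normal -0.653 -0.692 -0.307
  outer loop
   vertex 3.8 1.2 1.0
   vertex 2.2 2.0 2.6
   vertex 0.6 3.6 2.4
  endloop
 endfacet
 facet normal -0.634 -0.724 -0.272
  outer loop
   vertex 3.8 1.2 1.0
   vertex 4.4 0.6 1.2
   vertex 2.2 2.0 2.6
  endloop
 endfacet
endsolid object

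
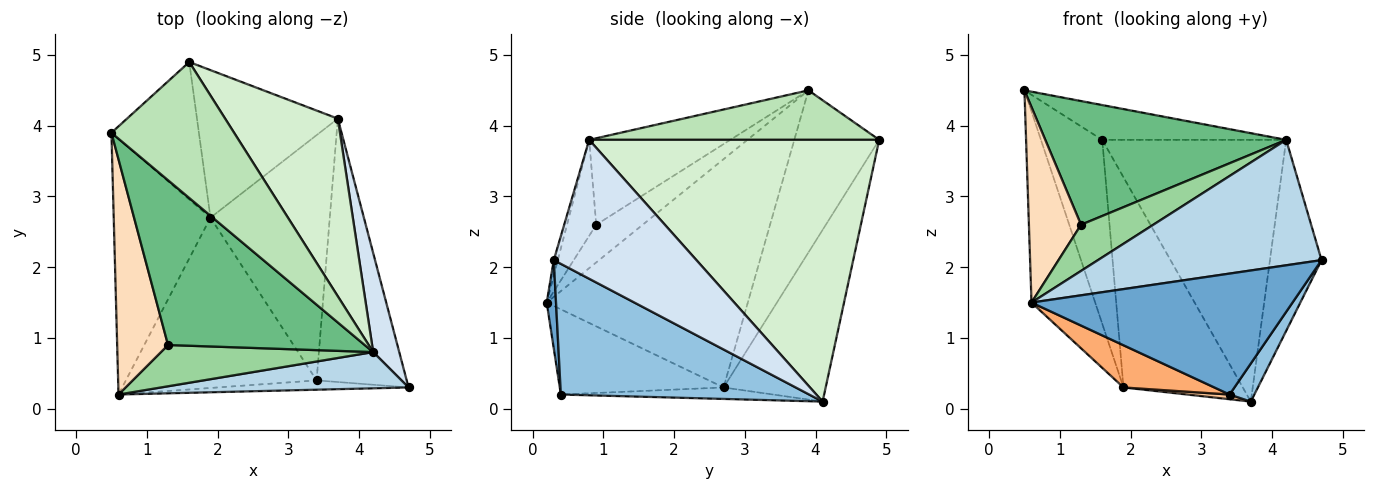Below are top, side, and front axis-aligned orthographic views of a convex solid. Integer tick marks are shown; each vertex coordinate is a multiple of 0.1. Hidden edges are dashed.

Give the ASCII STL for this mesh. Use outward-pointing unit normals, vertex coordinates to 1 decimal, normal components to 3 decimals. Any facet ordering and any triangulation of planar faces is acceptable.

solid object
 facet normal 0.036 -0.996 -0.077
  outer loop
   vertex 3.4 0.4 0.2
   vertex 4.7 0.3 2.1
   vertex 0.6 0.2 1.5
  endloop
 endfacet
 facet normal 0.821 -0.082 -0.566
  outer loop
   vertex 3.4 0.4 0.2
   vertex 3.7 4.1 0.1
   vertex 4.7 0.3 2.1
  endloop
 endfacet
 facet normal -0.017 -0.961 0.277
  outer loop
   vertex 4.2 0.8 3.8
   vertex 0.6 0.2 1.5
   vertex 4.7 0.3 2.1
  endloop
 endfacet
 facet normal 0.926 0.335 0.174
  outer loop
   vertex 4.2 0.8 3.8
   vertex 4.7 0.3 2.1
   vertex 3.7 4.1 0.1
  endloop
 endfacet
 facet normal -0.884 0.280 -0.375
  outer loop
   vertex 1.9 2.7 0.3
   vertex 0.6 0.2 1.5
   vertex 0.5 3.9 4.5
  endloop
 endfacet
 facet normal -0.398 -0.221 -0.891
  outer loop
   vertex 1.9 2.7 0.3
   vertex 3.4 0.4 0.2
   vertex 0.6 0.2 1.5
  endloop
 endfacet
 facet normal -0.096 -0.019 -0.995
  outer loop
   vertex 1.9 2.7 0.3
   vertex 3.7 4.1 0.1
   vertex 3.4 0.4 0.2
  endloop
 endfacet
 facet normal -0.495 -0.555 0.668
  outer loop
   vertex 1.3 0.9 2.6
   vertex 0.5 3.9 4.5
   vertex 0.6 0.2 1.5
  endloop
 endfacet
 facet normal -0.332 -0.566 0.754
  outer loop
   vertex 1.3 0.9 2.6
   vertex 4.2 0.8 3.8
   vertex 0.5 3.9 4.5
  endloop
 endfacet
 facet normal -0.289 -0.714 0.638
  outer loop
   vertex 1.3 0.9 2.6
   vertex 0.6 0.2 1.5
   vertex 4.2 0.8 3.8
  endloop
 endfacet
 facet normal 0.364 0.231 0.902
  outer loop
   vertex 1.6 4.9 3.8
   vertex 0.5 3.9 4.5
   vertex 4.2 0.8 3.8
  endloop
 endfacet
 facet normal 0.794 0.503 0.342
  outer loop
   vertex 1.6 4.9 3.8
   vertex 4.2 0.8 3.8
   vertex 3.7 4.1 0.1
  endloop
 endfacet
 facet normal -0.743 0.536 -0.401
  outer loop
   vertex 1.6 4.9 3.8
   vertex 1.9 2.7 0.3
   vertex 0.5 3.9 4.5
  endloop
 endfacet
 facet normal -0.574 0.670 -0.471
  outer loop
   vertex 1.6 4.9 3.8
   vertex 3.7 4.1 0.1
   vertex 1.9 2.7 0.3
  endloop
 endfacet
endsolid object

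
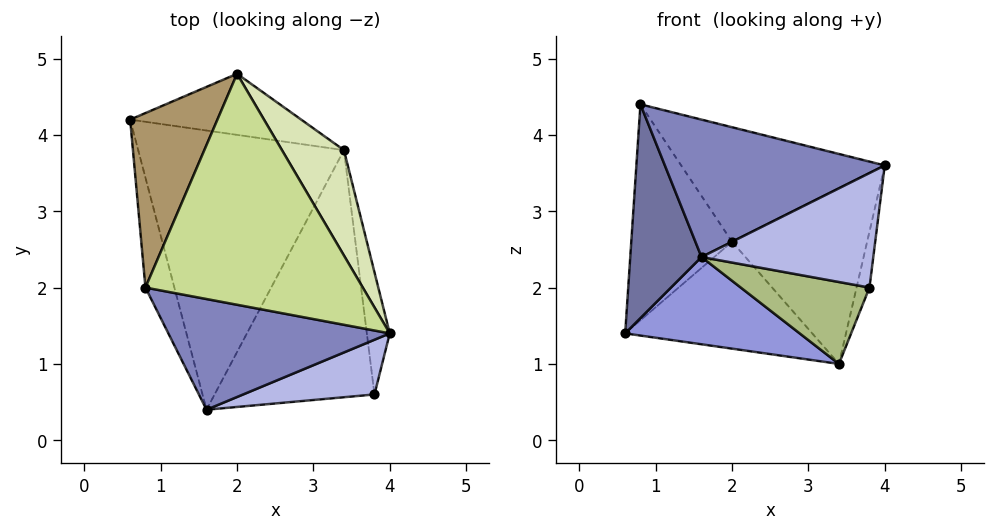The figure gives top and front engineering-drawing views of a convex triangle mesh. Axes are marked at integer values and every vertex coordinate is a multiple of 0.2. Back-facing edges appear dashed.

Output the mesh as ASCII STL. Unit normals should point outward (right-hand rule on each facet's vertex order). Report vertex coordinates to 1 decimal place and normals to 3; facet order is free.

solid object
 facet normal -0.946 -0.288 -0.148
  outer loop
   vertex 0.8 2.0 4.4
   vertex 0.6 4.2 1.4
   vertex 1.6 0.4 2.4
  endloop
 endfacet
 facet normal 0.011 -0.779 0.627
  outer loop
   vertex 0.8 2.0 4.4
   vertex 1.6 0.4 2.4
   vertex 4.0 1.4 3.6
  endloop
 endfacet
 facet normal -0.176 -0.294 -0.940
  outer loop
   vertex 3.4 3.8 1.0
   vertex 1.6 0.4 2.4
   vertex 0.6 4.2 1.4
  endloop
 endfacet
 facet normal 0.158 -0.891 0.426
  outer loop
   vertex 3.8 0.6 2.0
   vertex 4.0 1.4 3.6
   vertex 1.6 0.4 2.4
  endloop
 endfacet
 facet normal 0.984 0.073 -0.160
  outer loop
   vertex 3.8 0.6 2.0
   vertex 3.4 3.8 1.0
   vertex 4.0 1.4 3.6
  endloop
 endfacet
 facet normal -0.143 -0.311 -0.940
  outer loop
   vertex 3.8 0.6 2.0
   vertex 1.6 0.4 2.4
   vertex 3.4 3.8 1.0
  endloop
 endfacet
 facet normal 0.294 0.425 0.856
  outer loop
   vertex 2.0 4.8 2.6
   vertex 0.8 2.0 4.4
   vertex 4.0 1.4 3.6
  endloop
 endfacet
 facet normal 0.768 0.549 0.329
  outer loop
   vertex 2.0 4.8 2.6
   vertex 4.0 1.4 3.6
   vertex 3.4 3.8 1.0
  endloop
 endfacet
 facet normal -0.657 0.586 0.474
  outer loop
   vertex 2.0 4.8 2.6
   vertex 0.6 4.2 1.4
   vertex 0.8 2.0 4.4
  endloop
 endfacet
 facet normal 0.053 0.867 -0.495
  outer loop
   vertex 2.0 4.8 2.6
   vertex 3.4 3.8 1.0
   vertex 0.6 4.2 1.4
  endloop
 endfacet
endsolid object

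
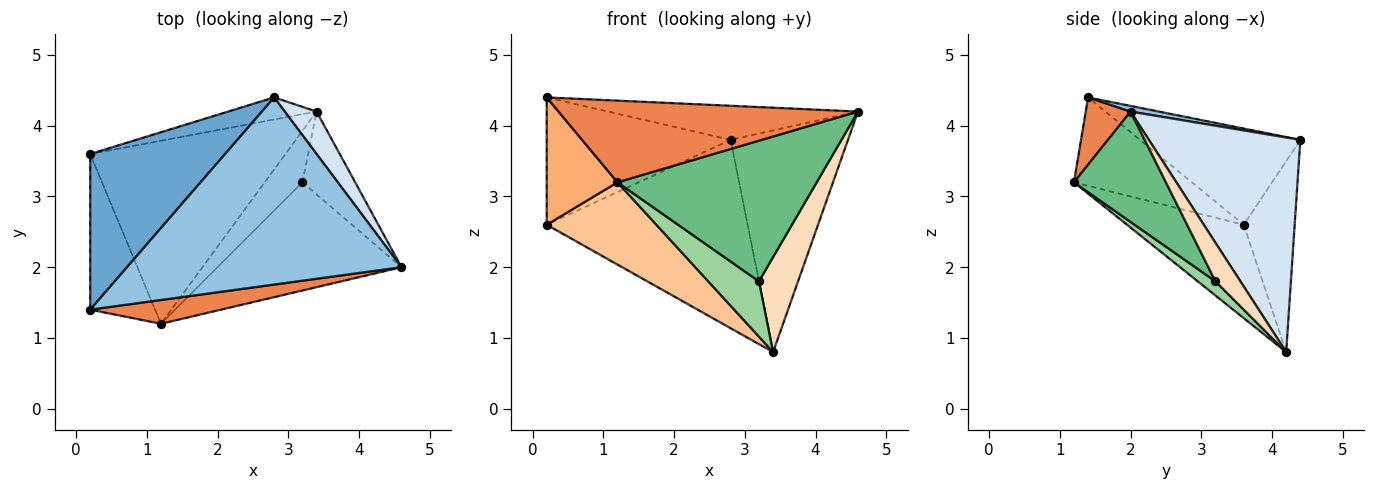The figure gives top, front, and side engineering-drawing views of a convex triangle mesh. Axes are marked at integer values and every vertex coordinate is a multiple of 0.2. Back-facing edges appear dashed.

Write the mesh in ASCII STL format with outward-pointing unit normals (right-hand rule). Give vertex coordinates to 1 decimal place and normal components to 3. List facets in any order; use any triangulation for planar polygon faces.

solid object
 facet normal -0.483 0.554 0.678
  outer loop
   vertex 2.8 4.4 3.8
   vertex 0.2 3.6 2.6
   vertex 0.2 1.4 4.4
  endloop
 endfacet
 facet normal 0.020 0.179 0.984
  outer loop
   vertex 2.8 4.4 3.8
   vertex 0.2 1.4 4.4
   vertex 4.6 2.0 4.2
  endloop
 endfacet
 facet normal -0.244 0.963 -0.113
  outer loop
   vertex 3.4 4.2 0.8
   vertex 0.2 3.6 2.6
   vertex 2.8 4.4 3.8
  endloop
 endfacet
 facet normal 0.785 0.608 0.116
  outer loop
   vertex 3.4 4.2 0.8
   vertex 2.8 4.4 3.8
   vertex 4.6 2.0 4.2
  endloop
 endfacet
 facet normal 0.142 -0.950 0.277
  outer loop
   vertex 1.2 1.2 3.2
   vertex 4.6 2.0 4.2
   vertex 0.2 1.4 4.4
  endloop
 endfacet
 facet normal -0.726 -0.436 -0.532
  outer loop
   vertex 1.2 1.2 3.2
   vertex 0.2 1.4 4.4
   vertex 0.2 3.6 2.6
  endloop
 endfacet
 facet normal -0.400 -0.376 -0.836
  outer loop
   vertex 1.2 1.2 3.2
   vertex 0.2 3.6 2.6
   vertex 3.4 4.2 0.8
  endloop
 endfacet
 facet normal 0.433 -0.679 -0.592
  outer loop
   vertex 3.2 3.2 1.8
   vertex 3.4 4.2 0.8
   vertex 4.6 2.0 4.2
  endloop
 endfacet
 facet normal 0.344 -0.744 -0.573
  outer loop
   vertex 3.2 3.2 1.8
   vertex 4.6 2.0 4.2
   vertex 1.2 1.2 3.2
  endloop
 endfacet
 facet normal 0.247 -0.709 -0.660
  outer loop
   vertex 3.2 3.2 1.8
   vertex 1.2 1.2 3.2
   vertex 3.4 4.2 0.8
  endloop
 endfacet
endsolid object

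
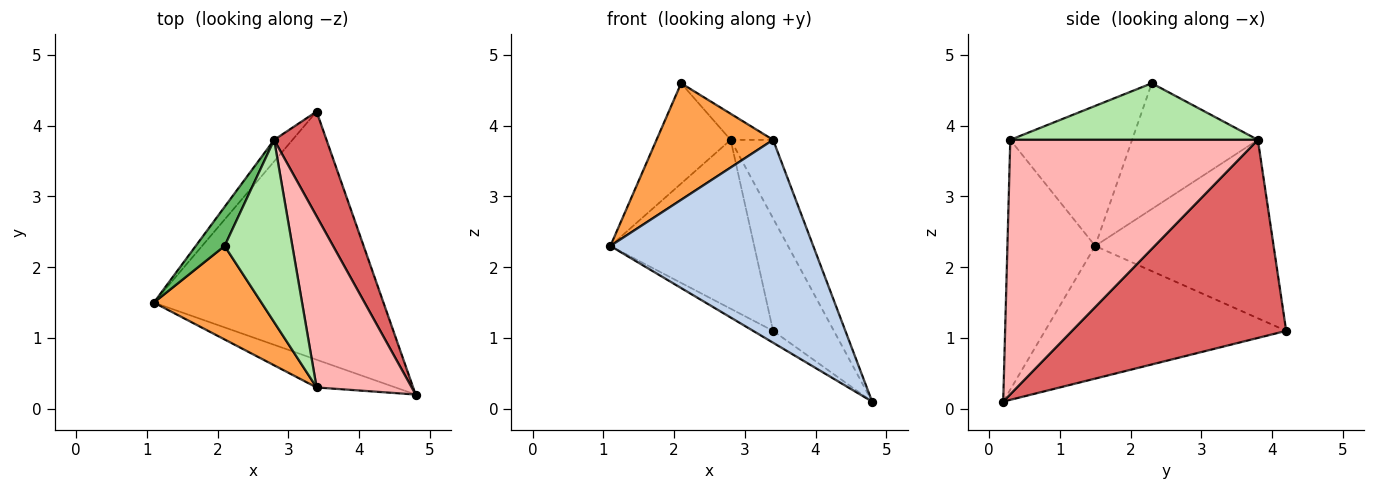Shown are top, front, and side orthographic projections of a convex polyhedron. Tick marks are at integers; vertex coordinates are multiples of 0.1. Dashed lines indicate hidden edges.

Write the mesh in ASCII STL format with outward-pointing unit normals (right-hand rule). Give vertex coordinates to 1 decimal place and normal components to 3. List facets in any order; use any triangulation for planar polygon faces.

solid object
 facet normal -0.500 0.041 -0.865
  outer loop
   vertex 3.4 4.2 1.1
   vertex 4.8 0.2 0.1
   vertex 1.1 1.5 2.3
  endloop
 endfacet
 facet normal -0.394 -0.911 -0.124
  outer loop
   vertex 3.4 0.3 3.8
   vertex 1.1 1.5 2.3
   vertex 4.8 0.2 0.1
  endloop
 endfacet
 facet normal -0.632 -0.605 0.485
  outer loop
   vertex 3.4 0.3 3.8
   vertex 2.1 2.3 4.6
   vertex 1.1 1.5 2.3
  endloop
 endfacet
 facet normal -0.776 0.626 -0.080
  outer loop
   vertex 2.8 3.8 3.8
   vertex 3.4 4.2 1.1
   vertex 1.1 1.5 2.3
  endloop
 endfacet
 facet normal -0.845 0.498 0.194
  outer loop
   vertex 2.8 3.8 3.8
   vertex 1.1 1.5 2.3
   vertex 2.1 2.3 4.6
  endloop
 endfacet
 facet normal 0.637 0.109 0.763
  outer loop
   vertex 2.8 3.8 3.8
   vertex 2.1 2.3 4.6
   vertex 3.4 0.3 3.8
  endloop
 endfacet
 facet normal 0.932 0.265 0.246
  outer loop
   vertex 2.8 3.8 3.8
   vertex 4.8 0.2 0.1
   vertex 3.4 4.2 1.1
  endloop
 endfacet
 facet normal 0.925 0.159 0.346
  outer loop
   vertex 2.8 3.8 3.8
   vertex 3.4 0.3 3.8
   vertex 4.8 0.2 0.1
  endloop
 endfacet
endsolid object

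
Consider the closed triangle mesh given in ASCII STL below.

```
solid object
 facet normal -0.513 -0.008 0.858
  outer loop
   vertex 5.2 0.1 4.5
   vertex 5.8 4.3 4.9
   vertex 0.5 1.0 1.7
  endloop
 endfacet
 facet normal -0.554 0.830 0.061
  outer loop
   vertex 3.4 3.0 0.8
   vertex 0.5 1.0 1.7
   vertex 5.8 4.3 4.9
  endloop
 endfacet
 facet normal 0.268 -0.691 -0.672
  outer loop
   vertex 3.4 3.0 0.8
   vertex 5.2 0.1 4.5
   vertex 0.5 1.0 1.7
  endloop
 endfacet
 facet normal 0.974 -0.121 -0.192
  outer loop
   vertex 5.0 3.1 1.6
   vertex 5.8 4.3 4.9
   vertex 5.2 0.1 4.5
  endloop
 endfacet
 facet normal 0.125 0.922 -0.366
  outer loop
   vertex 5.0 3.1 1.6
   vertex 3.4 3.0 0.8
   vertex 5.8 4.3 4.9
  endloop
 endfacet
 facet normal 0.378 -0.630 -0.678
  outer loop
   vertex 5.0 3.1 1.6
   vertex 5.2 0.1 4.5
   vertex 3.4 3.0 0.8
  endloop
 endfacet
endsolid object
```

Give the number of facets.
6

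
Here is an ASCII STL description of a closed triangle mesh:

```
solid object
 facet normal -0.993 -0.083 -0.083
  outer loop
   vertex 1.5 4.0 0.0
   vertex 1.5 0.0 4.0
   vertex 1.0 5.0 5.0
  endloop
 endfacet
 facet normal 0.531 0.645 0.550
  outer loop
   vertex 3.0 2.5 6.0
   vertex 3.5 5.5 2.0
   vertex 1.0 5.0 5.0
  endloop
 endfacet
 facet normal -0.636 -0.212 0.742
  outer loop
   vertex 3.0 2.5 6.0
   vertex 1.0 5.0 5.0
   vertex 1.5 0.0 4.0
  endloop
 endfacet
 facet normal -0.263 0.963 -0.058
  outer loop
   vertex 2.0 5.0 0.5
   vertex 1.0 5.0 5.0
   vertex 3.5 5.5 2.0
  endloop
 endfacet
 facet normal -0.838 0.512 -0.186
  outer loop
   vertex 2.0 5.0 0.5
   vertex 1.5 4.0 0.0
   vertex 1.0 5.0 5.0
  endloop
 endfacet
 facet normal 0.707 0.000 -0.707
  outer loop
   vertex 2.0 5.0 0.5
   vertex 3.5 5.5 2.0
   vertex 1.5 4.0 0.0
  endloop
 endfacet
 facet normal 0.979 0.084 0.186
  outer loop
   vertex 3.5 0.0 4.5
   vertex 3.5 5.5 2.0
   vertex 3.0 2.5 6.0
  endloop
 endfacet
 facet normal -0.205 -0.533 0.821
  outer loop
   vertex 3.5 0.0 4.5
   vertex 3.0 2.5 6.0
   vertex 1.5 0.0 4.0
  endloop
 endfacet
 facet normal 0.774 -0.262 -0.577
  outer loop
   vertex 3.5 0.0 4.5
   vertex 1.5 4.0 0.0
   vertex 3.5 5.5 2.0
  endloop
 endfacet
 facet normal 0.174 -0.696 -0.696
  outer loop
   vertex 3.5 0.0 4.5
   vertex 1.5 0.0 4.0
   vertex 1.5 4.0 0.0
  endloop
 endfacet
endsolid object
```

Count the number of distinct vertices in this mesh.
7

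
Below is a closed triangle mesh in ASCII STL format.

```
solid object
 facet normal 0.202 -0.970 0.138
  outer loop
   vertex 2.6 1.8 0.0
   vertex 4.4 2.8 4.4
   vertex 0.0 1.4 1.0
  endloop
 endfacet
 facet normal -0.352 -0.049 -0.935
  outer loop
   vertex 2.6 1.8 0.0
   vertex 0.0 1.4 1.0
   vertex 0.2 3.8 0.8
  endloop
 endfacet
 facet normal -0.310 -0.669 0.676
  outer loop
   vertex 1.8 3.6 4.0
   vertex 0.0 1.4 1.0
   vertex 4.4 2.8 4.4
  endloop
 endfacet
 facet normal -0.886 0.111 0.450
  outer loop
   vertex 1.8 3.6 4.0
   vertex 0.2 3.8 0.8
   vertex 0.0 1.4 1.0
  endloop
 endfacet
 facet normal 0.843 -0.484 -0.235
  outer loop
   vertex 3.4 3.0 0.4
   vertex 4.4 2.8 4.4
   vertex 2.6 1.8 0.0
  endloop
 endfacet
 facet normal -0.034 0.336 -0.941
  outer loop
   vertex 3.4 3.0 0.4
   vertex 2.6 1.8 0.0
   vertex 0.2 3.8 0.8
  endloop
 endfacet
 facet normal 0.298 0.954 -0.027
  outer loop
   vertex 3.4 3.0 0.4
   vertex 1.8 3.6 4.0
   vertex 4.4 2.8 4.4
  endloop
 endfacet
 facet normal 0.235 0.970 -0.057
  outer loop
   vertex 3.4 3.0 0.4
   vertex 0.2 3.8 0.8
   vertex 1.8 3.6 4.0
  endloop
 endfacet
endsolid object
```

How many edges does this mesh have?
12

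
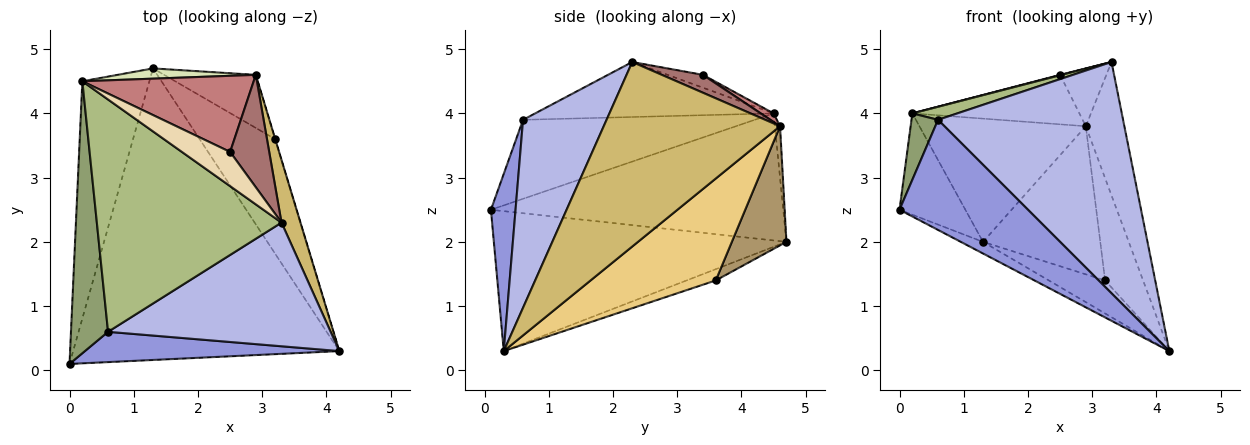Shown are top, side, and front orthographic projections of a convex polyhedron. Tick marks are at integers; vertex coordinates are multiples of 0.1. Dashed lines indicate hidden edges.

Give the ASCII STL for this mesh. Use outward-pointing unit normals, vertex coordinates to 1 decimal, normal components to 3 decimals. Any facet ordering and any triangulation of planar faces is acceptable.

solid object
 facet normal -0.465 0.035 -0.885
  outer loop
   vertex 1.3 4.7 2.0
   vertex 4.2 0.3 0.3
   vertex 0.0 0.1 2.5
  endloop
 endfacet
 facet normal -0.867 0.195 -0.458
  outer loop
   vertex 0.2 4.5 4.0
   vertex 1.3 4.7 2.0
   vertex 0.0 0.1 2.5
  endloop
 endfacet
 facet normal 0.182 -0.948 0.261
  outer loop
   vertex 0.6 0.6 3.9
   vertex 0.0 0.1 2.5
   vertex 4.2 0.3 0.3
  endloop
 endfacet
 facet normal 0.370 -0.819 0.438
  outer loop
   vertex 0.6 0.6 3.9
   vertex 4.2 0.3 0.3
   vertex 3.3 2.3 4.8
  endloop
 endfacet
 facet normal -0.900 -0.103 0.423
  outer loop
   vertex 0.6 0.6 3.9
   vertex 0.2 4.5 4.0
   vertex 0.0 0.1 2.5
  endloop
 endfacet
 facet normal -0.285 -0.054 0.957
  outer loop
   vertex 0.6 0.6 3.9
   vertex 3.3 2.3 4.8
   vertex 0.2 4.5 4.0
  endloop
 endfacet
 facet normal -0.142 0.274 -0.951
  outer loop
   vertex 3.2 3.6 1.4
   vertex 4.2 0.3 0.3
   vertex 1.3 4.7 2.0
  endloop
 endfacet
 facet normal -0.031 0.996 0.083
  outer loop
   vertex 2.9 4.6 3.8
   vertex 1.3 4.7 2.0
   vertex 0.2 4.5 4.0
  endloop
 endfacet
 facet normal 0.402 0.862 -0.309
  outer loop
   vertex 2.9 4.6 3.8
   vertex 3.2 3.6 1.4
   vertex 1.3 4.7 2.0
  endloop
 endfacet
 facet normal 0.972 0.213 0.100
  outer loop
   vertex 2.9 4.6 3.8
   vertex 3.3 2.3 4.8
   vertex 4.2 0.3 0.3
  endloop
 endfacet
 facet normal 0.957 0.290 -0.001
  outer loop
   vertex 2.9 4.6 3.8
   vertex 4.2 0.3 0.3
   vertex 3.2 3.6 1.4
  endloop
 endfacet
 facet normal -0.258 -0.012 0.966
  outer loop
   vertex 2.5 3.4 4.6
   vertex 0.2 4.5 4.0
   vertex 3.3 2.3 4.8
  endloop
 endfacet
 facet normal 0.377 0.424 0.824
  outer loop
   vertex 2.5 3.4 4.6
   vertex 3.3 2.3 4.8
   vertex 2.9 4.6 3.8
  endloop
 endfacet
 facet normal 0.042 0.545 0.838
  outer loop
   vertex 2.5 3.4 4.6
   vertex 2.9 4.6 3.8
   vertex 0.2 4.5 4.0
  endloop
 endfacet
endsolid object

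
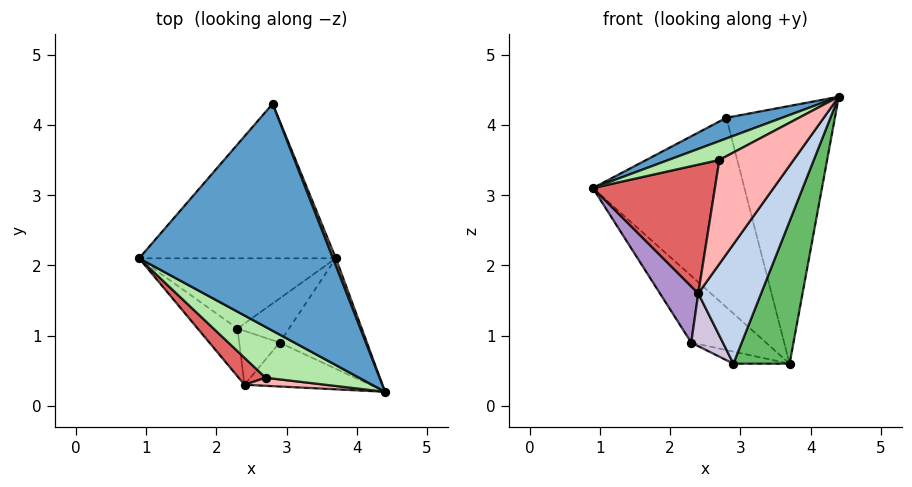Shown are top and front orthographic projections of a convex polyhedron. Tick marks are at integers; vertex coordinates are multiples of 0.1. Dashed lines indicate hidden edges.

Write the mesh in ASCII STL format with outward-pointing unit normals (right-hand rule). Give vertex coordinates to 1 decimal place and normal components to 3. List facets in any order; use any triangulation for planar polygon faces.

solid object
 facet normal -0.387 -0.084 0.918
  outer loop
   vertex 2.8 4.3 4.1
   vertex 0.9 2.1 3.1
   vertex 4.4 0.2 4.4
  endloop
 endfacet
 facet normal 0.400 -0.860 -0.316
  outer loop
   vertex 2.4 0.3 1.6
   vertex 2.9 0.9 0.6
   vertex 4.4 0.2 4.4
  endloop
 endfacet
 facet normal -0.492 0.675 -0.551
  outer loop
   vertex 3.7 2.1 0.6
   vertex 0.9 2.1 3.1
   vertex 2.8 4.3 4.1
  endloop
 endfacet
 facet normal 0.931 0.364 0.011
  outer loop
   vertex 3.7 2.1 0.6
   vertex 2.8 4.3 4.1
   vertex 4.4 0.2 4.4
  endloop
 endfacet
 facet normal 0.764 -0.509 -0.396
  outer loop
   vertex 3.7 2.1 0.6
   vertex 4.4 0.2 4.4
   vertex 2.9 0.9 0.6
  endloop
 endfacet
 facet normal -0.473 -0.307 0.826
  outer loop
   vertex 2.7 0.4 3.5
   vertex 4.4 0.2 4.4
   vertex 0.9 2.1 3.1
  endloop
 endfacet
 facet normal -0.696 -0.703 0.147
  outer loop
   vertex 2.7 0.4 3.5
   vertex 0.9 2.1 3.1
   vertex 2.4 0.3 1.6
  endloop
 endfacet
 facet normal -0.156 -0.985 0.077
  outer loop
   vertex 2.7 0.4 3.5
   vertex 2.4 0.3 1.6
   vertex 4.4 0.2 4.4
  endloop
 endfacet
 facet normal -0.842 -0.411 -0.349
  outer loop
   vertex 2.3 1.1 0.9
   vertex 2.4 0.3 1.6
   vertex 0.9 2.1 3.1
  endloop
 endfacet
 facet normal -0.508 -0.602 -0.616
  outer loop
   vertex 2.3 1.1 0.9
   vertex 2.9 0.9 0.6
   vertex 2.4 0.3 1.6
  endloop
 endfacet
 facet normal -0.543 0.578 -0.609
  outer loop
   vertex 2.3 1.1 0.9
   vertex 0.9 2.1 3.1
   vertex 3.7 2.1 0.6
  endloop
 endfacet
 facet normal -0.367 0.245 -0.897
  outer loop
   vertex 2.3 1.1 0.9
   vertex 3.7 2.1 0.6
   vertex 2.9 0.9 0.6
  endloop
 endfacet
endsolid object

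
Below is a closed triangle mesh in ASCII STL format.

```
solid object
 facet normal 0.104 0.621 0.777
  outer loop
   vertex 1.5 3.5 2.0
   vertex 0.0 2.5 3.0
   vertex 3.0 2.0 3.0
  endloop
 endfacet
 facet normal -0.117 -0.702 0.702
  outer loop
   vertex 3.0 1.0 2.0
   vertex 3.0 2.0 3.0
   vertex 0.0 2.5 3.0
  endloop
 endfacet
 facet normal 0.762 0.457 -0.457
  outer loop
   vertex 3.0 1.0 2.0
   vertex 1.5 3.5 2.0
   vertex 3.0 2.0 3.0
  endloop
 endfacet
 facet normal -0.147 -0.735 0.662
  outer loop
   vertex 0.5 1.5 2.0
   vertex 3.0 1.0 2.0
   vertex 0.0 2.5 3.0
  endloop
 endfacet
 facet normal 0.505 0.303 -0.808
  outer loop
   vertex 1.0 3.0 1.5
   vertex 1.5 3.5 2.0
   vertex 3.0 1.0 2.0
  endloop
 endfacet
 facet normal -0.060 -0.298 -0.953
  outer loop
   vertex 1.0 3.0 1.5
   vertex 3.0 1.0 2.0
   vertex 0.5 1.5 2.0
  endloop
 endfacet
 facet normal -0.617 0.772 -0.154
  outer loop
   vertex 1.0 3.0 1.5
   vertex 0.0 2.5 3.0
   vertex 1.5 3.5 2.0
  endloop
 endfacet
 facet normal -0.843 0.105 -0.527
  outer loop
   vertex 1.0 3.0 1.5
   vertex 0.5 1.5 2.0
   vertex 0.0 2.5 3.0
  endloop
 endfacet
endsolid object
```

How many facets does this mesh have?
8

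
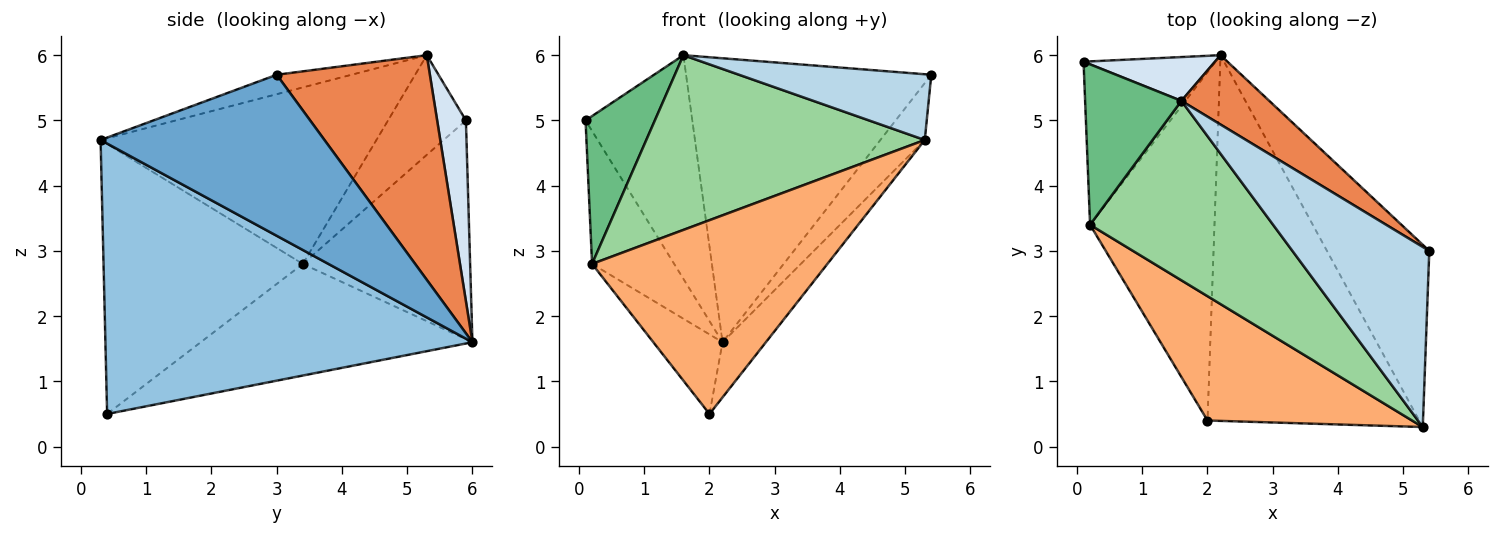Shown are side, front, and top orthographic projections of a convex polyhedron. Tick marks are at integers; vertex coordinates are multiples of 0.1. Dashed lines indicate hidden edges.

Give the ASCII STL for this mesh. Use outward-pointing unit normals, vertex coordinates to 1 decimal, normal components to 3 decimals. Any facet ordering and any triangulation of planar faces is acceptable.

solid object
 facet normal 0.832 0.165 -0.529
  outer loop
   vertex 5.3 0.3 4.7
   vertex 2.2 6.0 1.6
   vertex 5.4 3.0 5.7
  endloop
 endfacet
 facet normal 0.784 0.093 -0.614
  outer loop
   vertex 5.3 0.3 4.7
   vertex 2.0 0.4 0.5
   vertex 2.2 6.0 1.6
  endloop
 endfacet
 facet normal -0.132 -0.340 0.931
  outer loop
   vertex 1.6 5.3 6.0
   vertex 5.3 0.3 4.7
   vertex 5.4 3.0 5.7
  endloop
 endfacet
 facet normal 0.256 0.949 0.186
  outer loop
   vertex 1.6 5.3 6.0
   vertex 2.2 6.0 1.6
   vertex 0.1 5.9 5.0
  endloop
 endfacet
 facet normal 0.519 0.831 0.203
  outer loop
   vertex 1.6 5.3 6.0
   vertex 5.4 3.0 5.7
   vertex 2.2 6.0 1.6
  endloop
 endfacet
 facet normal -0.580 -0.685 0.440
  outer loop
   vertex 0.2 3.4 2.8
   vertex 2.0 0.4 0.5
   vertex 5.3 0.3 4.7
  endloop
 endfacet
 facet normal -0.789 0.387 -0.476
  outer loop
   vertex 0.2 3.4 2.8
   vertex 0.1 5.9 5.0
   vertex 2.2 6.0 1.6
  endloop
 endfacet
 facet normal -0.658 0.168 -0.734
  outer loop
   vertex 0.2 3.4 2.8
   vertex 2.2 6.0 1.6
   vertex 2.0 0.4 0.5
  endloop
 endfacet
 facet normal -0.606 -0.539 0.585
  outer loop
   vertex 0.2 3.4 2.8
   vertex 1.6 5.3 6.0
   vertex 0.1 5.9 5.0
  endloop
 endfacet
 facet normal -0.568 -0.574 0.589
  outer loop
   vertex 0.2 3.4 2.8
   vertex 5.3 0.3 4.7
   vertex 1.6 5.3 6.0
  endloop
 endfacet
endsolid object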